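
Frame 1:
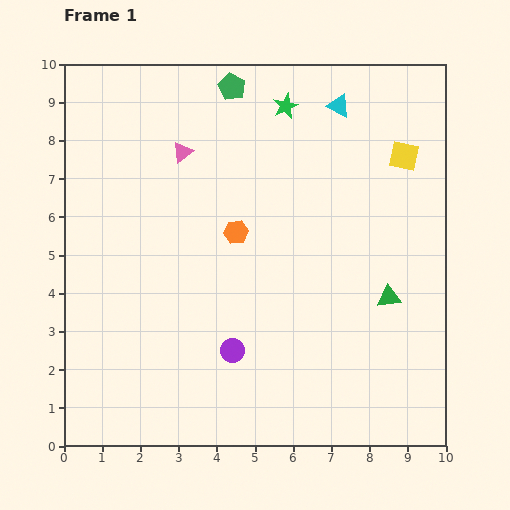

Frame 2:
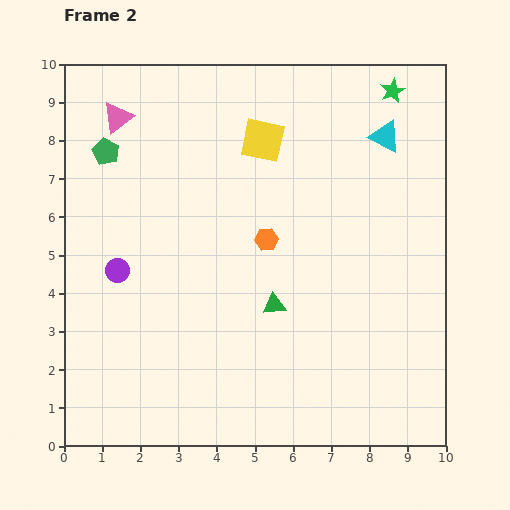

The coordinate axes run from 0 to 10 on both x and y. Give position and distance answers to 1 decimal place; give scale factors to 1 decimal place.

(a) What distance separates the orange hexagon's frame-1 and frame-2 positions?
0.8

The orange hexagon moved from (4.5, 5.6) to (5.3, 5.4), a distance of √(0.8² + 0.2²) ≈ 0.8.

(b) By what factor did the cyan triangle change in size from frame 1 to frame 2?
1.4×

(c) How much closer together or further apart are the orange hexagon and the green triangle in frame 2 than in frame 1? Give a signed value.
-2.6

Distance in frame 1: 4.3. Distance in frame 2: 1.7.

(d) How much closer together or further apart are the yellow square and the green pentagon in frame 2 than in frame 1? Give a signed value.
-0.7

Distance in frame 1: 4.8. Distance in frame 2: 4.1.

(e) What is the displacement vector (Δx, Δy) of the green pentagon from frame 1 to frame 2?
(-3.3, -1.7)

The green pentagon was at (4.4, 9.4) in frame 1 and (1.1, 7.7) in frame 2.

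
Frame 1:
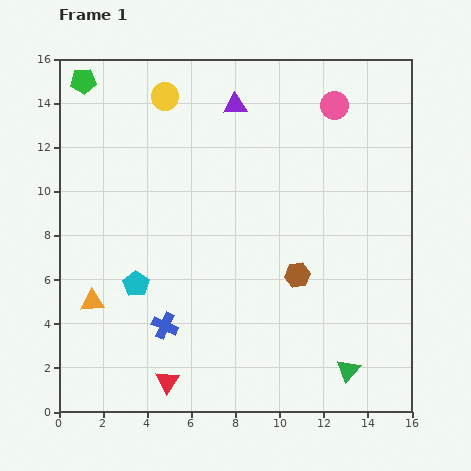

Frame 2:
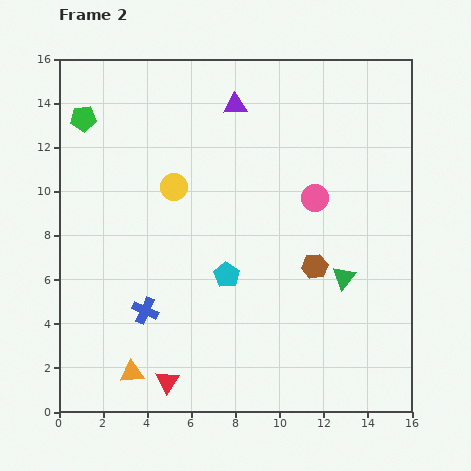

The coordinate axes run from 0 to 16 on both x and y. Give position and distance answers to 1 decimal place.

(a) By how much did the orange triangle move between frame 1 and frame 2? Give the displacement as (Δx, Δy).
(1.8, -3.2)

The orange triangle was at (1.5, 5.0) in frame 1 and (3.3, 1.8) in frame 2.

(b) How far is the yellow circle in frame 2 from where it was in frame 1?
4.1

The yellow circle moved from (4.8, 14.3) to (5.2, 10.2), a distance of √(0.4² + 4.1²) ≈ 4.1.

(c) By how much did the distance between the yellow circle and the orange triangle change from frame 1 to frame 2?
-1.3

Distance in frame 1: 9.9. Distance in frame 2: 8.6.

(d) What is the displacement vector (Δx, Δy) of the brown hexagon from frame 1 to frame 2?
(0.8, 0.4)

The brown hexagon was at (10.8, 6.2) in frame 1 and (11.6, 6.6) in frame 2.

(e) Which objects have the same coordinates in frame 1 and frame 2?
the red triangle, the purple triangle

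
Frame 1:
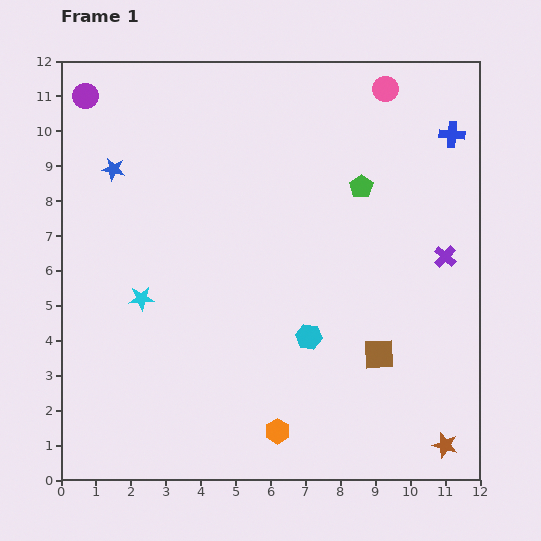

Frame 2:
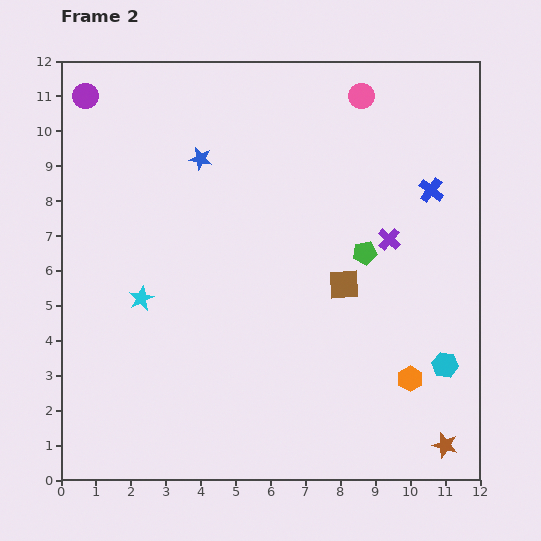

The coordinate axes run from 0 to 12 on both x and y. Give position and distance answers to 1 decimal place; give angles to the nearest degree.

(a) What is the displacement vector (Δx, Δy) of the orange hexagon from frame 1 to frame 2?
(3.8, 1.5)

The orange hexagon was at (6.2, 1.4) in frame 1 and (10.0, 2.9) in frame 2.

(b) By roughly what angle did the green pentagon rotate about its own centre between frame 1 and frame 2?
26° clockwise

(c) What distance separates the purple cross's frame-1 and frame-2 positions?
1.7

The purple cross moved from (11.0, 6.4) to (9.4, 6.9), a distance of √(1.6² + 0.5²) ≈ 1.7.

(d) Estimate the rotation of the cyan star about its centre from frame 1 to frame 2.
23° counter-clockwise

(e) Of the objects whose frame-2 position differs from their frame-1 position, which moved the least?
the pink circle

(moved 0.7)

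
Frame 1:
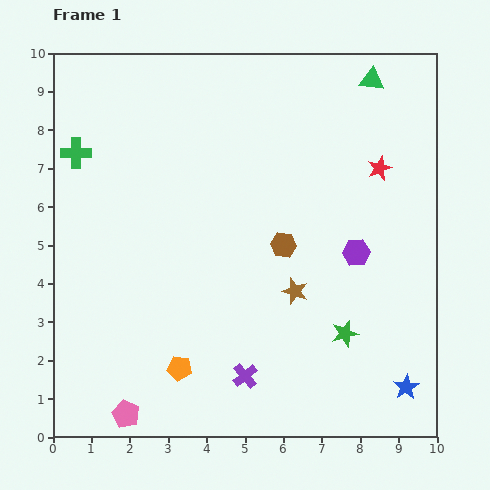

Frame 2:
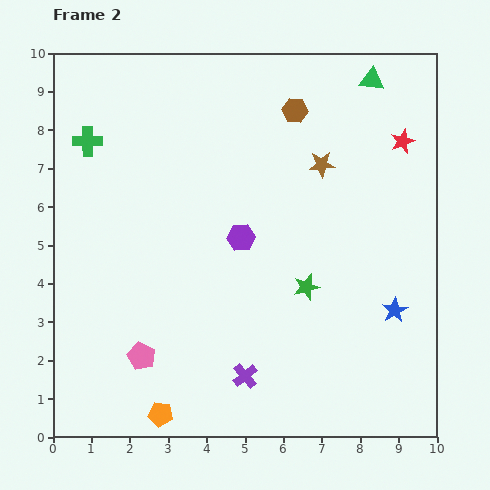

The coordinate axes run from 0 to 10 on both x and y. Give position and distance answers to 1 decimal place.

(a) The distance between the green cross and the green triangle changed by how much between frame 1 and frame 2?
-0.3

Distance in frame 1: 7.9. Distance in frame 2: 7.6.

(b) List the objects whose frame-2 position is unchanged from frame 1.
the green triangle, the purple cross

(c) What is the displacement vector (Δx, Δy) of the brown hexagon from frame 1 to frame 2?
(0.3, 3.5)

The brown hexagon was at (6.0, 5.0) in frame 1 and (6.3, 8.5) in frame 2.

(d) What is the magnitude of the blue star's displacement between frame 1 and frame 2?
2.0

The blue star moved from (9.2, 1.3) to (8.9, 3.3), a distance of √(0.3² + 2.0²) ≈ 2.0.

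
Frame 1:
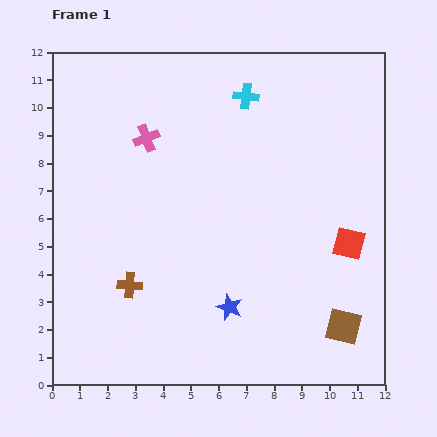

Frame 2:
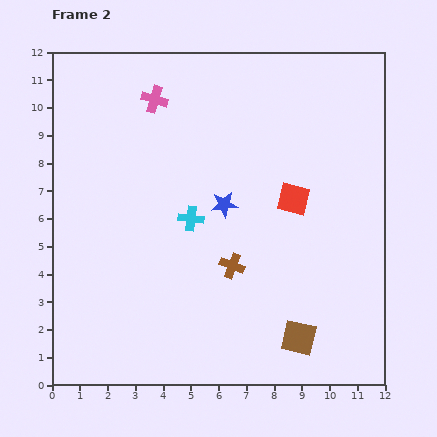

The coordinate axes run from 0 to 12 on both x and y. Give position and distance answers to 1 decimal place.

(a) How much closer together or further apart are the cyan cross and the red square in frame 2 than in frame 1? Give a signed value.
-2.7

Distance in frame 1: 6.5. Distance in frame 2: 3.8.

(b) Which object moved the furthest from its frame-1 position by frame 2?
the cyan cross

(moved 4.8; next 3.8)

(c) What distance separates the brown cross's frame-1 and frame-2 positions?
3.8

The brown cross moved from (2.8, 3.6) to (6.5, 4.3), a distance of √(3.7² + 0.7²) ≈ 3.8.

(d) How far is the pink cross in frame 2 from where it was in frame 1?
1.4

The pink cross moved from (3.4, 8.9) to (3.7, 10.3), a distance of √(0.3² + 1.4²) ≈ 1.4.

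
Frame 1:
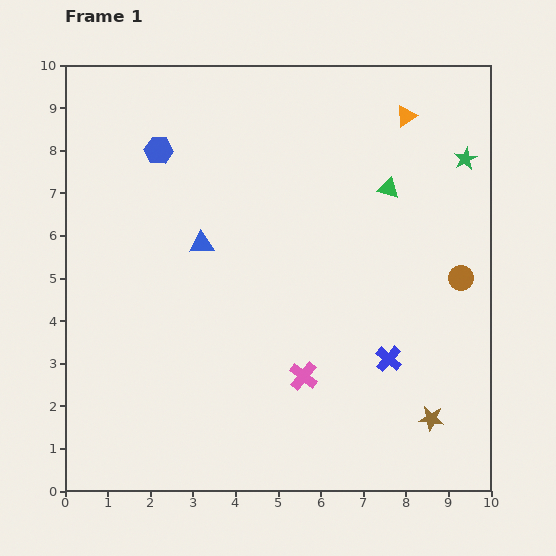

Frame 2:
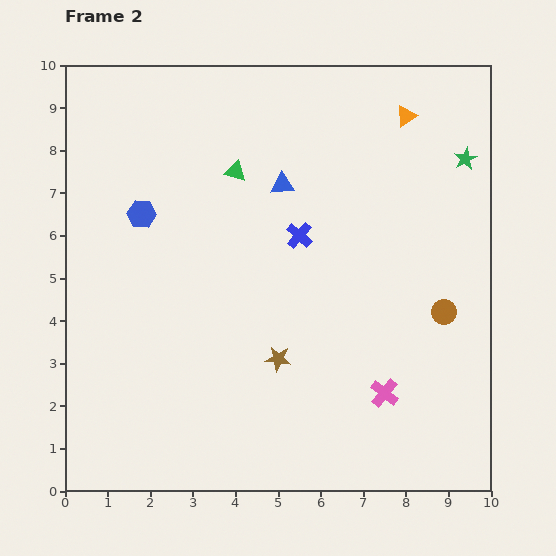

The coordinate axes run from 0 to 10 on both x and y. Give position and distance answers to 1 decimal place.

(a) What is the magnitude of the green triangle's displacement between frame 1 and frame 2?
3.6

The green triangle moved from (7.6, 7.1) to (4.0, 7.5), a distance of √(3.6² + 0.4²) ≈ 3.6.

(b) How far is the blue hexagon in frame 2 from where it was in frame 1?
1.6

The blue hexagon moved from (2.2, 8.0) to (1.8, 6.5), a distance of √(0.4² + 1.5²) ≈ 1.6.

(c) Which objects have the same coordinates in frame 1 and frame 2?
the green star, the orange triangle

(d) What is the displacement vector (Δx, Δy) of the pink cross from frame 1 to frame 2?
(1.9, -0.4)

The pink cross was at (5.6, 2.7) in frame 1 and (7.5, 2.3) in frame 2.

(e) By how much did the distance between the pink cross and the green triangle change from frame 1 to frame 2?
+1.5

Distance in frame 1: 4.8. Distance in frame 2: 6.3.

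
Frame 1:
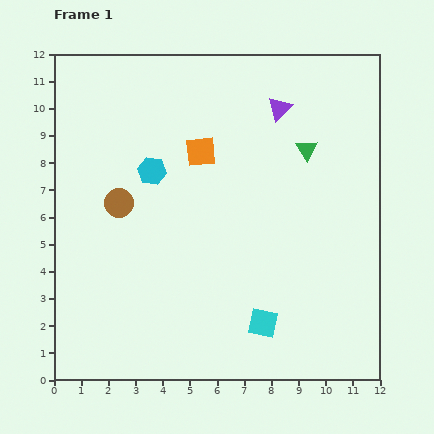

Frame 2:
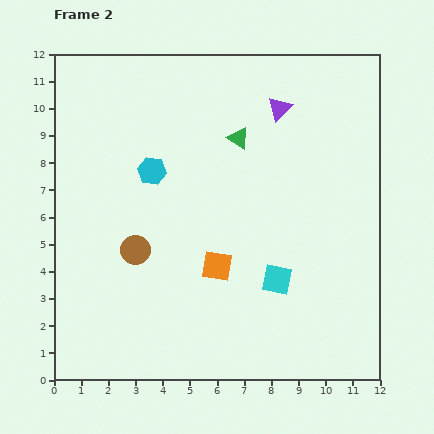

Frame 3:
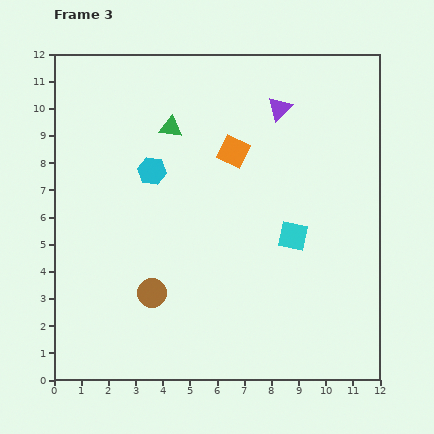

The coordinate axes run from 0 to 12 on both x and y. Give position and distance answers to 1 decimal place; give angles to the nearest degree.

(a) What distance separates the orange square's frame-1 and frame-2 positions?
4.2

The orange square moved from (5.4, 8.4) to (6.0, 4.2), a distance of √(0.6² + 4.2²) ≈ 4.2.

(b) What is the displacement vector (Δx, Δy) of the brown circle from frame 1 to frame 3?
(1.2, -3.3)

The brown circle was at (2.4, 6.5) in frame 1 and (3.6, 3.2) in frame 3.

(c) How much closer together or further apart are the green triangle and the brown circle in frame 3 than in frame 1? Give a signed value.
-1.1

Distance in frame 1: 7.2. Distance in frame 3: 6.1.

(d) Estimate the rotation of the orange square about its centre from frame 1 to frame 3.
31° clockwise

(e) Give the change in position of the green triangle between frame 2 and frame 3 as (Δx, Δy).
(-2.5, 0.4)

The green triangle was at (6.8, 8.9) in frame 2 and (4.3, 9.3) in frame 3.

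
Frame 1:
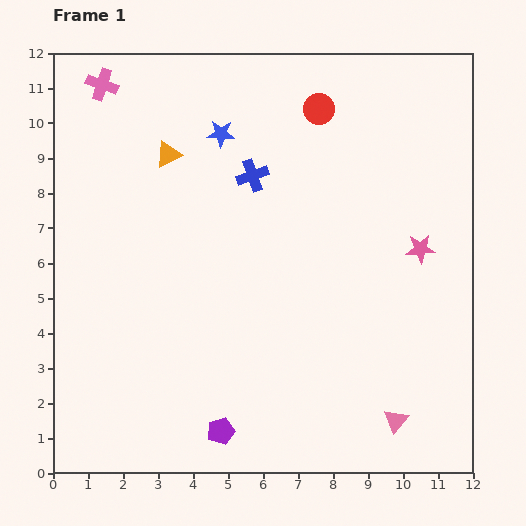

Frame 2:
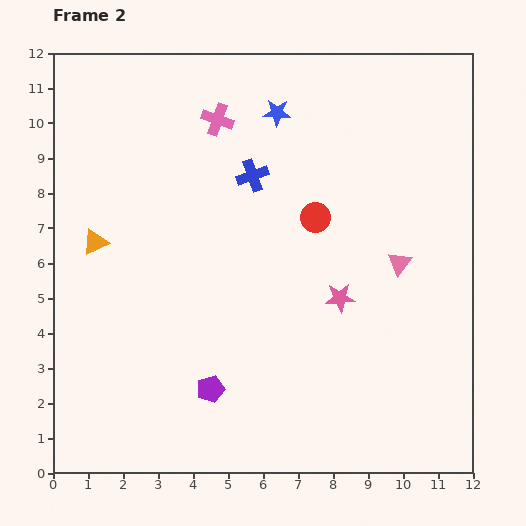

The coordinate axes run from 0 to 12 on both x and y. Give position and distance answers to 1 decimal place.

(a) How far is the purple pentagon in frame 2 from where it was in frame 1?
1.2

The purple pentagon moved from (4.8, 1.2) to (4.5, 2.4), a distance of √(0.3² + 1.2²) ≈ 1.2.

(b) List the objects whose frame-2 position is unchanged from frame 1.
the blue cross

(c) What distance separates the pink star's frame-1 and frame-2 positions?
2.7

The pink star moved from (10.5, 6.4) to (8.2, 5.0), a distance of √(2.3² + 1.4²) ≈ 2.7.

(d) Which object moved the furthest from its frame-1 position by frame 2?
the pink triangle

(moved 4.5; next 3.4)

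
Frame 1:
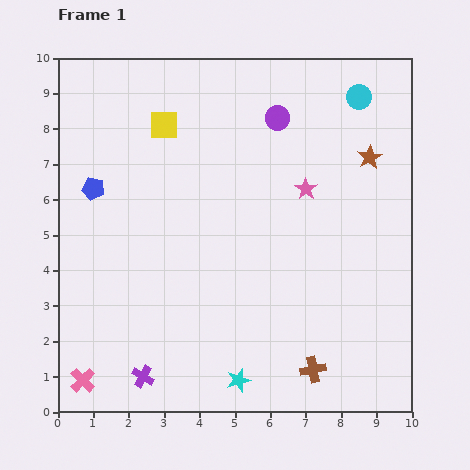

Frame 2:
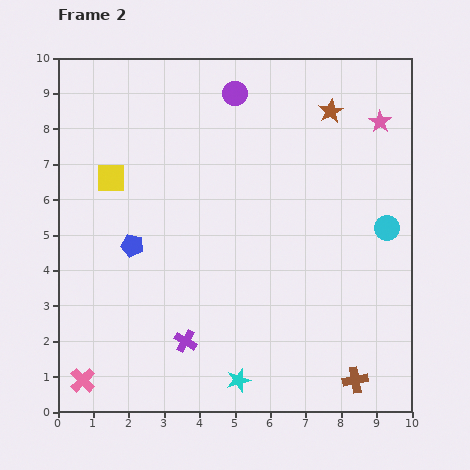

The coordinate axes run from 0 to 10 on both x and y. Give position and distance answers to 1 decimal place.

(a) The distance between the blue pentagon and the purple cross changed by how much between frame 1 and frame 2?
-2.4

Distance in frame 1: 5.5. Distance in frame 2: 3.1.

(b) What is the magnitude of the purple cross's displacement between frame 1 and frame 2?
1.6

The purple cross moved from (2.4, 1.0) to (3.6, 2.0), a distance of √(1.2² + 1.0²) ≈ 1.6.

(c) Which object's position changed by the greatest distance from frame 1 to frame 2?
the cyan circle

(moved 3.8; next 2.8)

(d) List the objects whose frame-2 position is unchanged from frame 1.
the pink cross, the cyan star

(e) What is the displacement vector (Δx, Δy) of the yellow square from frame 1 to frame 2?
(-1.5, -1.5)

The yellow square was at (3.0, 8.1) in frame 1 and (1.5, 6.6) in frame 2.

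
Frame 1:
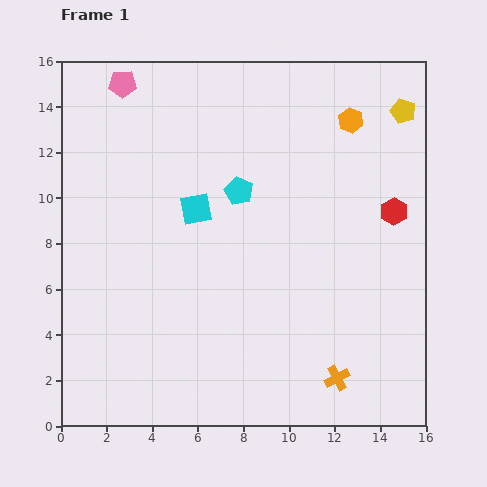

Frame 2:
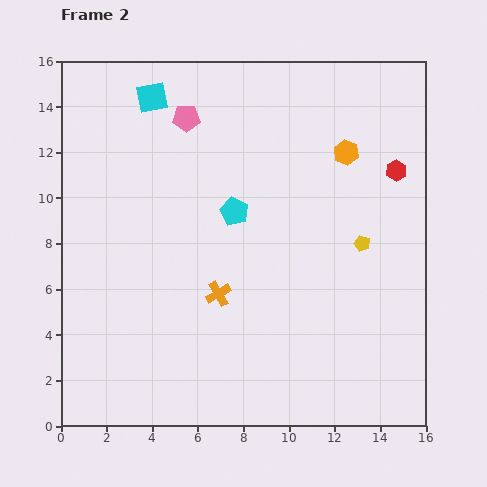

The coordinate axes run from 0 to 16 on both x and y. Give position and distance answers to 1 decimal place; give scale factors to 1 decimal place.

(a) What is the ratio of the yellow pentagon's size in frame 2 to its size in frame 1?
0.6×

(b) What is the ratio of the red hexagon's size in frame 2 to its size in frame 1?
0.8×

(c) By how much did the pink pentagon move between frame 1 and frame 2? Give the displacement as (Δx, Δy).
(2.8, -1.5)

The pink pentagon was at (2.7, 15.0) in frame 1 and (5.5, 13.5) in frame 2.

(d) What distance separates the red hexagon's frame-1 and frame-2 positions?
1.8

The red hexagon moved from (14.6, 9.4) to (14.7, 11.2), a distance of √(0.1² + 1.8²) ≈ 1.8.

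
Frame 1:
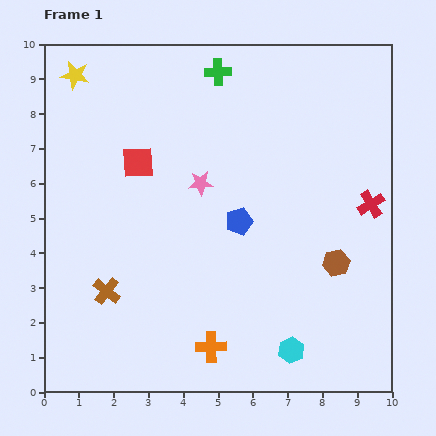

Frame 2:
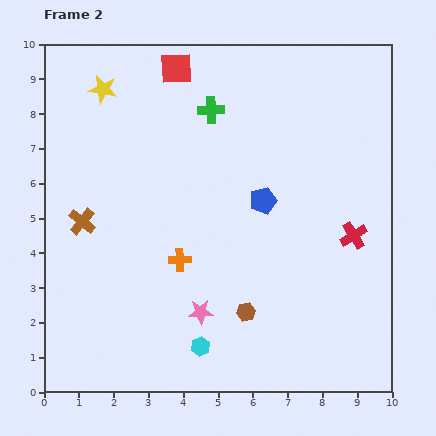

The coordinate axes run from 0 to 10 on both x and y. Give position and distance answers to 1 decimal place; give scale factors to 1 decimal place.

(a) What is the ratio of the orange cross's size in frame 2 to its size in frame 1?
0.8×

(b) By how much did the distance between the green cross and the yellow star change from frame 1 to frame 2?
-0.9

Distance in frame 1: 4.1. Distance in frame 2: 3.2.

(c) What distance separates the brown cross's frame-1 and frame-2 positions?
2.1

The brown cross moved from (1.8, 2.9) to (1.1, 4.9), a distance of √(0.7² + 2.0²) ≈ 2.1.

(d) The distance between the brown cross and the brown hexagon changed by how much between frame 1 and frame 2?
-1.2

Distance in frame 1: 6.6. Distance in frame 2: 5.4.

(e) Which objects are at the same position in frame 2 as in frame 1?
none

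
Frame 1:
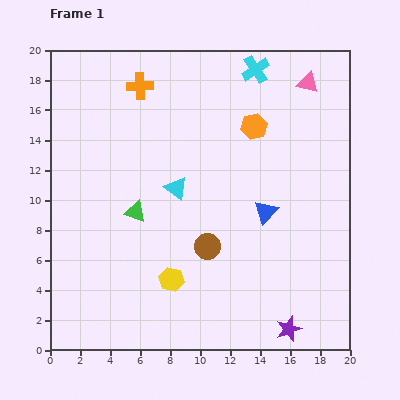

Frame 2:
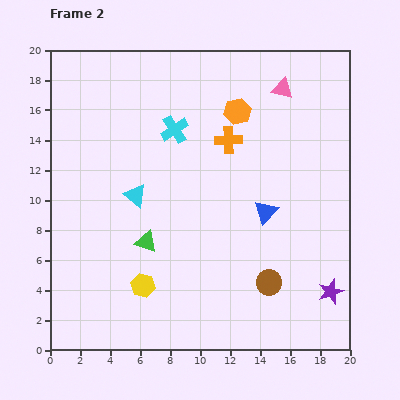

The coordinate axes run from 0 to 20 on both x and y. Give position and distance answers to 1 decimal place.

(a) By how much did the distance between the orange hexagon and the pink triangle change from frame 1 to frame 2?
-1.2

Distance in frame 1: 4.6. Distance in frame 2: 3.4.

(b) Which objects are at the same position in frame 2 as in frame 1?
the blue triangle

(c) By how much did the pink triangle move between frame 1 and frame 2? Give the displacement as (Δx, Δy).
(-1.7, -0.4)

The pink triangle was at (17.2, 17.8) in frame 1 and (15.5, 17.4) in frame 2.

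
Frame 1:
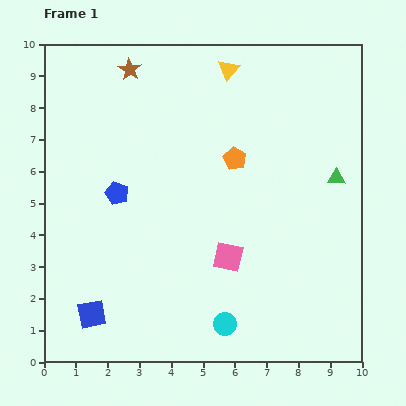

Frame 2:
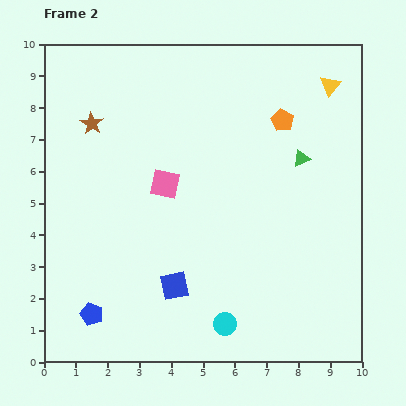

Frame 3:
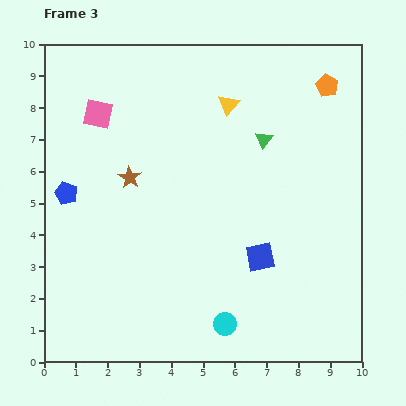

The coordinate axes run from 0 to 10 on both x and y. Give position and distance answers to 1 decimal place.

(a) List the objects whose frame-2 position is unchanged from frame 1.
the cyan circle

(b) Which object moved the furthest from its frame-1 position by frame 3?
the pink square

(moved 6.1; next 5.6)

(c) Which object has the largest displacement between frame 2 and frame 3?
the blue pentagon

(moved 3.9; next 3.3)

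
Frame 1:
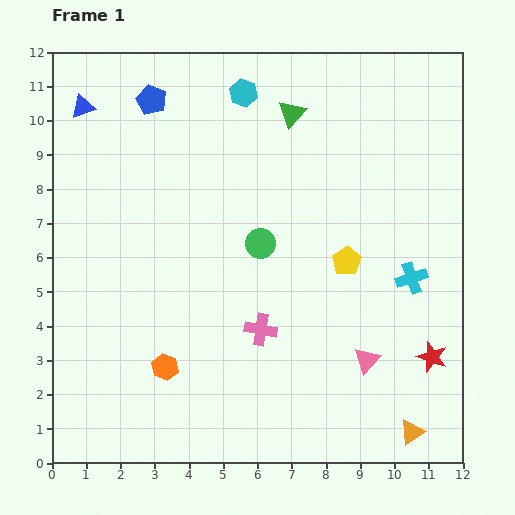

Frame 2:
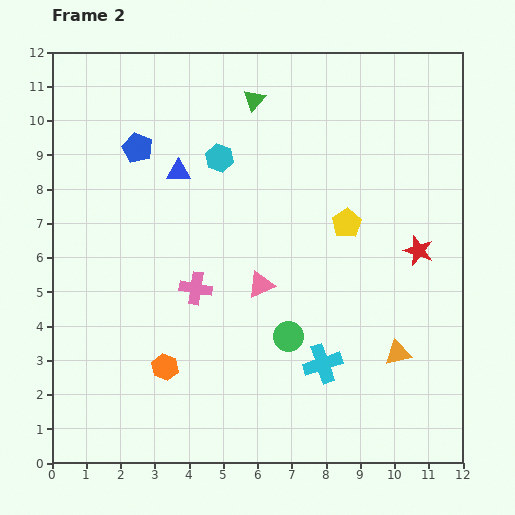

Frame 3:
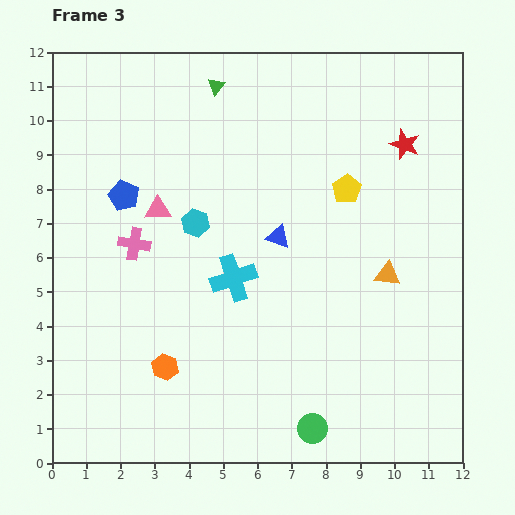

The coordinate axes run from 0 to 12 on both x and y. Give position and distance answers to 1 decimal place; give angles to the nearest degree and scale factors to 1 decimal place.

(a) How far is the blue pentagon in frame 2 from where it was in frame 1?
1.5

The blue pentagon moved from (2.9, 10.6) to (2.5, 9.2), a distance of √(0.4² + 1.4²) ≈ 1.5.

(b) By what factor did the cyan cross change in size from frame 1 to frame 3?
1.5×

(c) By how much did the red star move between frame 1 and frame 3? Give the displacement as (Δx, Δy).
(-0.8, 6.2)

The red star was at (11.1, 3.1) in frame 1 and (10.3, 9.3) in frame 3.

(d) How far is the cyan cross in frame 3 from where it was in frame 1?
5.2

The cyan cross moved from (10.5, 5.4) to (5.3, 5.4), a distance of √(5.2² + 0.0²) ≈ 5.2.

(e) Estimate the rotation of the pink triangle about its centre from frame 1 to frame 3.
45° clockwise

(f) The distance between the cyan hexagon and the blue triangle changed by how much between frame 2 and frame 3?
+1.1

Distance in frame 2: 1.3. Distance in frame 3: 2.4.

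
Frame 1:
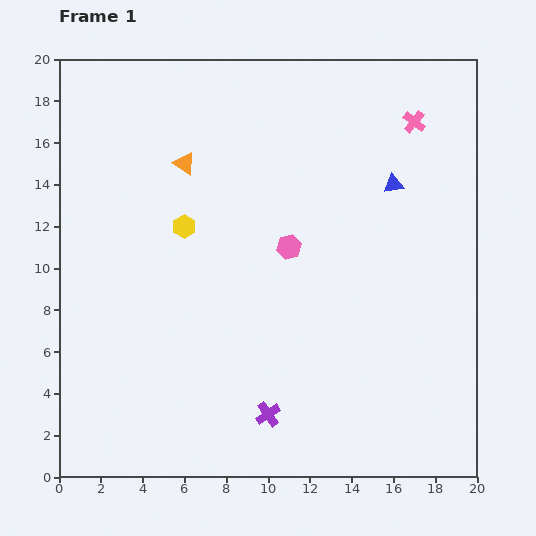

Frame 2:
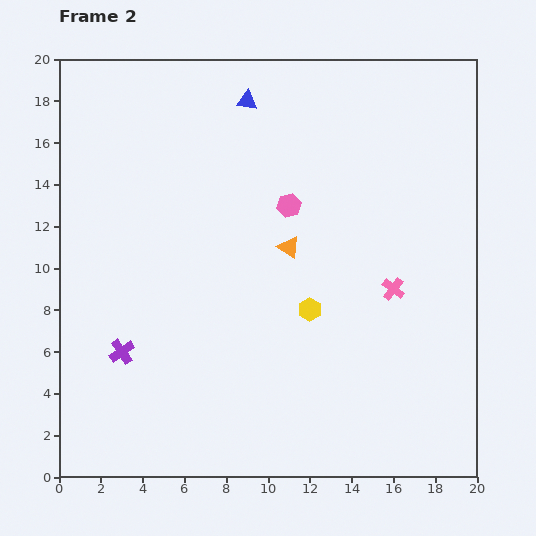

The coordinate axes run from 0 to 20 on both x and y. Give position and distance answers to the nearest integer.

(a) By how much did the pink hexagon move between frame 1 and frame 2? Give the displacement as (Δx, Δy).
(0, 2)

The pink hexagon was at (11, 11) in frame 1 and (11, 13) in frame 2.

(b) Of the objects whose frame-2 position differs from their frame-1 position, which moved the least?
the pink hexagon

(moved 2)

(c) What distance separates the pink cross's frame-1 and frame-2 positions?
8

The pink cross moved from (17, 17) to (16, 9), a distance of √(1² + 8²) ≈ 8.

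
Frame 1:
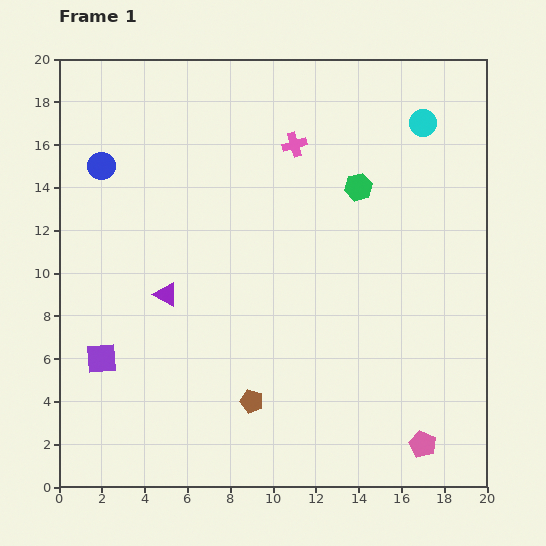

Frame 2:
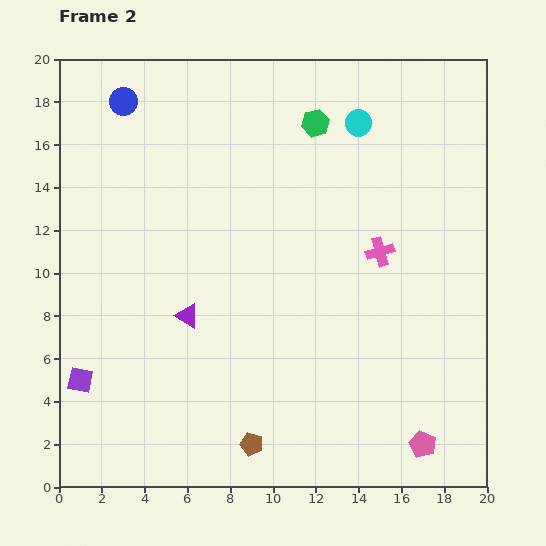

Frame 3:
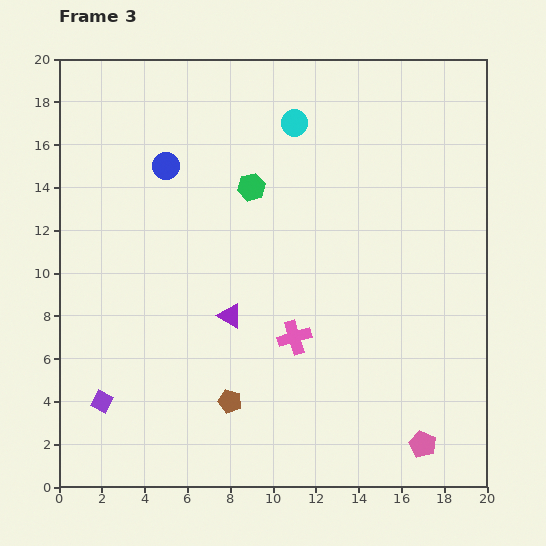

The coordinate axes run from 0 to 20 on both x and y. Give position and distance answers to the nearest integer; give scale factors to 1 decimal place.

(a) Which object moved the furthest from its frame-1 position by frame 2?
the pink cross

(moved 6; next 4)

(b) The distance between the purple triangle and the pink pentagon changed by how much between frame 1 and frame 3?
-3

Distance in frame 1: 14. Distance in frame 3: 11.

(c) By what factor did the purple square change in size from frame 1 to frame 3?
0.7×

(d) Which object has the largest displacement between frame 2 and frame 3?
the pink cross

(moved 6; next 4)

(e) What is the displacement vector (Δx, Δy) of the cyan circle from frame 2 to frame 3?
(-3, 0)

The cyan circle was at (14, 17) in frame 2 and (11, 17) in frame 3.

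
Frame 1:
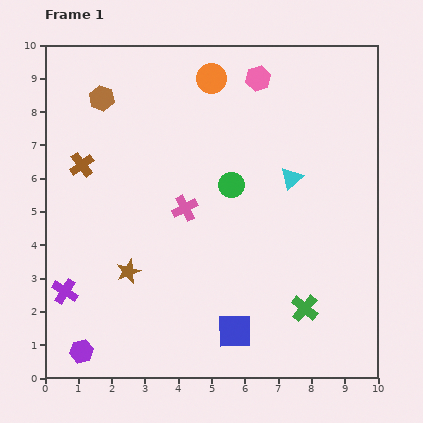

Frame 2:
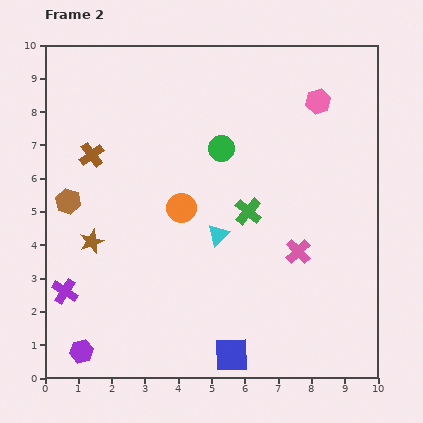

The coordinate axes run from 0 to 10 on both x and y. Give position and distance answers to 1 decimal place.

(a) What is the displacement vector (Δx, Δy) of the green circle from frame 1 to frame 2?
(-0.3, 1.1)

The green circle was at (5.6, 5.8) in frame 1 and (5.3, 6.9) in frame 2.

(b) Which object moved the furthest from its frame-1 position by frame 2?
the orange circle

(moved 4.0; next 3.6)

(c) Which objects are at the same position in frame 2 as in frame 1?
the purple hexagon, the purple cross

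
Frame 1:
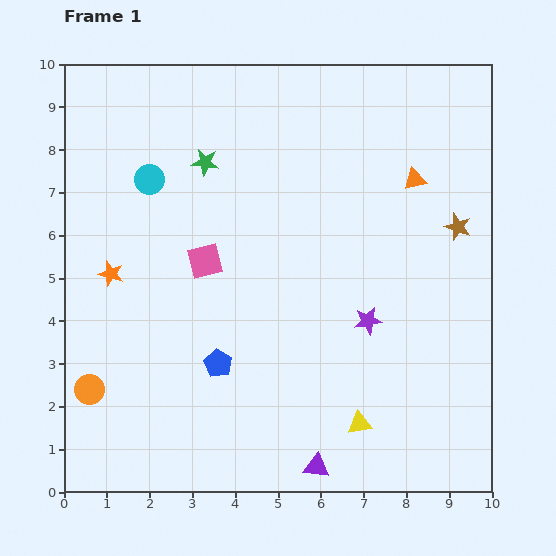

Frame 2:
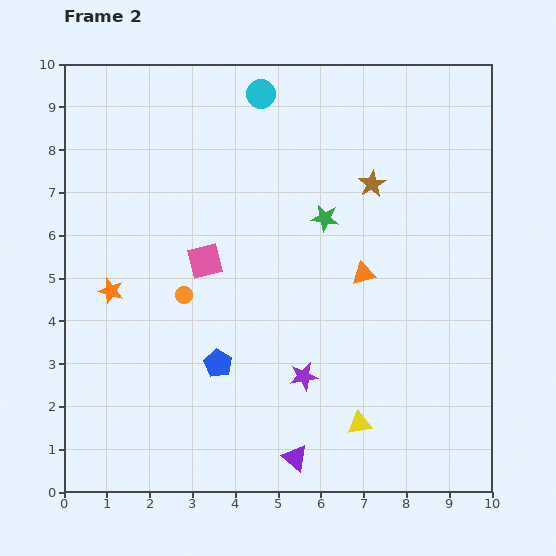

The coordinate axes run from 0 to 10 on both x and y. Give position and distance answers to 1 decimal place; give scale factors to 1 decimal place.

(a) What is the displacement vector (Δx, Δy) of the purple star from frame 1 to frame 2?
(-1.5, -1.3)

The purple star was at (7.1, 4.0) in frame 1 and (5.6, 2.7) in frame 2.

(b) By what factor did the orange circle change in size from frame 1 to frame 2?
0.6×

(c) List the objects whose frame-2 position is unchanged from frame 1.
the blue pentagon, the yellow triangle, the pink square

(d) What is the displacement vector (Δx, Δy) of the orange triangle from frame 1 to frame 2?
(-1.2, -2.2)

The orange triangle was at (8.2, 7.3) in frame 1 and (7.0, 5.1) in frame 2.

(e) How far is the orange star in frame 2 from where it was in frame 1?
0.4

The orange star moved from (1.1, 5.1) to (1.1, 4.7), a distance of √(0.0² + 0.4²) ≈ 0.4.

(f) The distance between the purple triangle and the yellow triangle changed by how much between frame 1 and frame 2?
+0.3

Distance in frame 1: 1.4. Distance in frame 2: 1.7.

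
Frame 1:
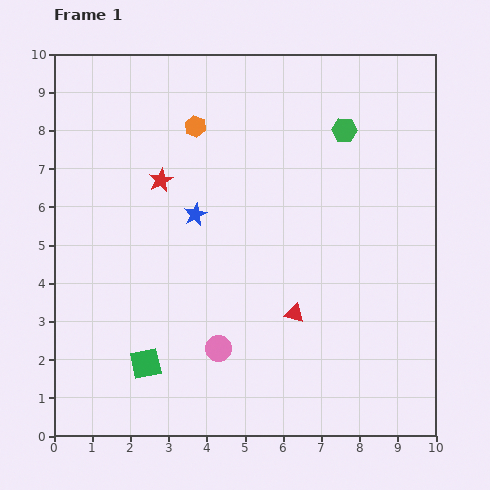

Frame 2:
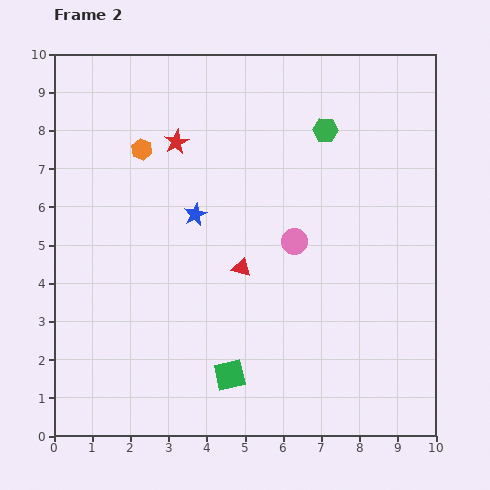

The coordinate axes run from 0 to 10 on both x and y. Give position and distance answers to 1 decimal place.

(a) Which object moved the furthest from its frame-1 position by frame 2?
the pink circle

(moved 3.4; next 2.2)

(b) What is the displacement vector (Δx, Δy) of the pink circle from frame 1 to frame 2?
(2.0, 2.8)

The pink circle was at (4.3, 2.3) in frame 1 and (6.3, 5.1) in frame 2.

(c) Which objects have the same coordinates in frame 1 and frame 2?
the blue star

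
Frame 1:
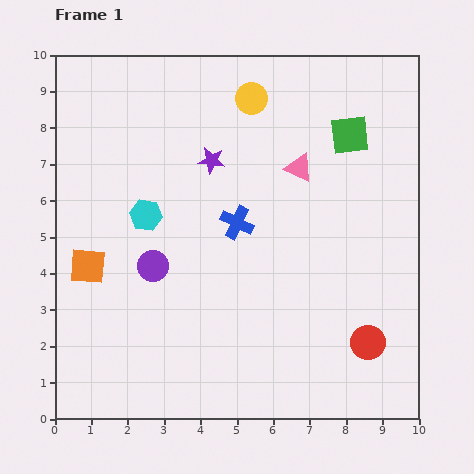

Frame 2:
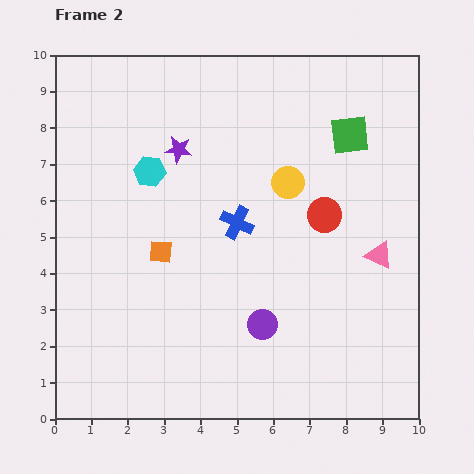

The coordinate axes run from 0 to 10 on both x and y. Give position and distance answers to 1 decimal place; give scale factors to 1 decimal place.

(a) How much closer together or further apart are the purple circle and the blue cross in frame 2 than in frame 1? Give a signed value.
+0.3

Distance in frame 1: 2.6. Distance in frame 2: 2.9.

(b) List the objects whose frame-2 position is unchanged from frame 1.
the blue cross, the green square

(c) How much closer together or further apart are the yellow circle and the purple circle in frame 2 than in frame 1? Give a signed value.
-1.3

Distance in frame 1: 5.3. Distance in frame 2: 4.0.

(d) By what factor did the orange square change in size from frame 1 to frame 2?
0.6×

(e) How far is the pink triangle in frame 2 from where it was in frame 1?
3.3

The pink triangle moved from (6.7, 6.9) to (8.9, 4.5), a distance of √(2.2² + 2.4²) ≈ 3.3.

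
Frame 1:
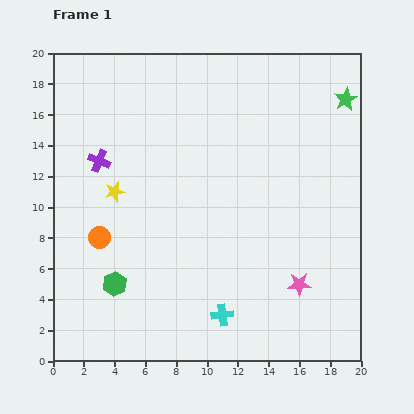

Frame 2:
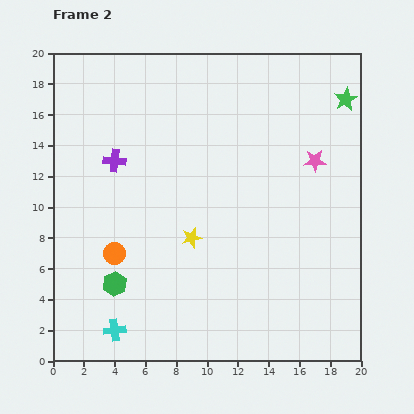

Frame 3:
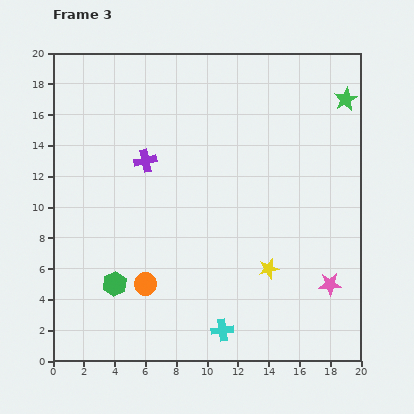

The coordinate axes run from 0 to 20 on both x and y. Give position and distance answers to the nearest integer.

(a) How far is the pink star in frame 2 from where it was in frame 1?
8

The pink star moved from (16, 5) to (17, 13), a distance of √(1² + 8²) ≈ 8.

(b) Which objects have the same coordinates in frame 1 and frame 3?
the green star, the green hexagon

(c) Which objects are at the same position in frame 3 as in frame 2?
the green star, the green hexagon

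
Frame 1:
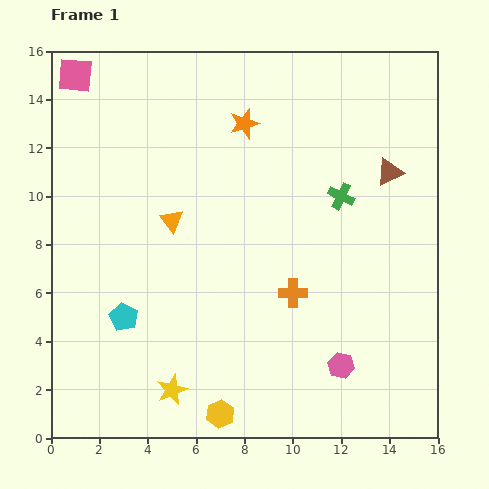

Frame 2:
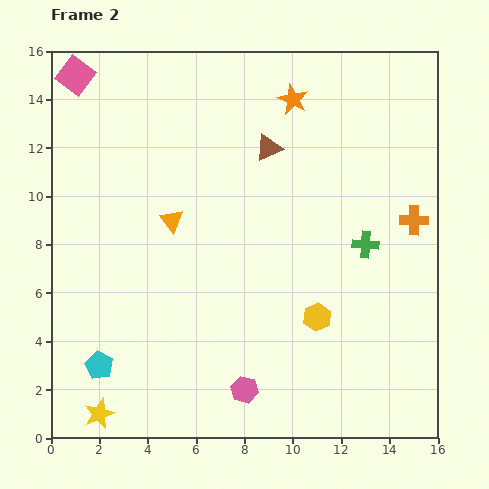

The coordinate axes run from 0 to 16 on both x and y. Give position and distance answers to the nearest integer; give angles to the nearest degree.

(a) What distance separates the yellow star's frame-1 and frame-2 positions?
3

The yellow star moved from (5, 2) to (2, 1), a distance of √(3² + 1²) ≈ 3.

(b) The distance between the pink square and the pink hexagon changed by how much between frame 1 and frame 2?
-1

Distance in frame 1: 16. Distance in frame 2: 15.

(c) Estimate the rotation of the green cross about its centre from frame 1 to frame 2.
23° counter-clockwise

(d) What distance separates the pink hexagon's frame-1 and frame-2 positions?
4

The pink hexagon moved from (12, 3) to (8, 2), a distance of √(4² + 1²) ≈ 4.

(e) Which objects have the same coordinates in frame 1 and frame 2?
the orange triangle, the pink square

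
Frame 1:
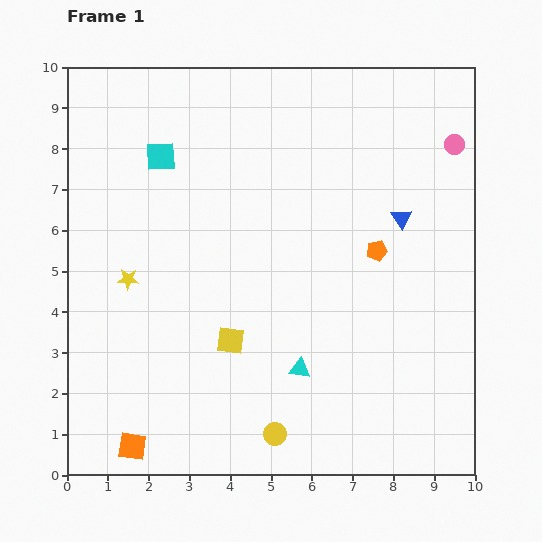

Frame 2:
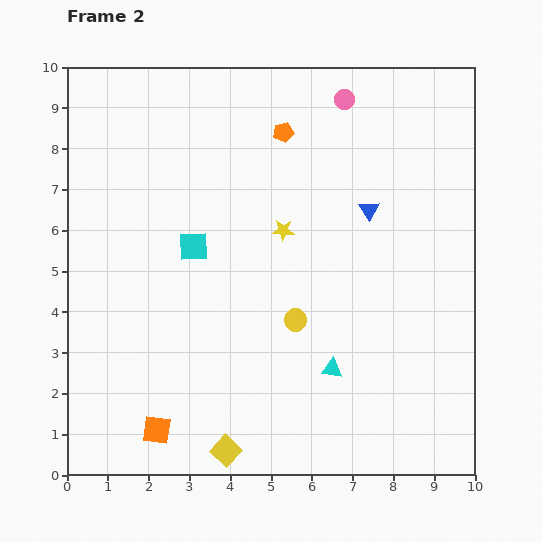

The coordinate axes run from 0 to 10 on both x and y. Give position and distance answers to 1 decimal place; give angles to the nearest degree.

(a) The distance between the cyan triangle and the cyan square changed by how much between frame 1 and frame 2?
-1.7

Distance in frame 1: 6.2. Distance in frame 2: 4.5.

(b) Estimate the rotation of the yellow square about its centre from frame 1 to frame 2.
36° clockwise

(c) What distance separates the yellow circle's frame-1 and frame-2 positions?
2.8

The yellow circle moved from (5.1, 1.0) to (5.6, 3.8), a distance of √(0.5² + 2.8²) ≈ 2.8.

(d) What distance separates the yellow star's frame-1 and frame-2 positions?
4.0

The yellow star moved from (1.5, 4.8) to (5.3, 6.0), a distance of √(3.8² + 1.2²) ≈ 4.0.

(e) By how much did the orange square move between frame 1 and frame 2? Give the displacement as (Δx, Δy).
(0.6, 0.4)

The orange square was at (1.6, 0.7) in frame 1 and (2.2, 1.1) in frame 2.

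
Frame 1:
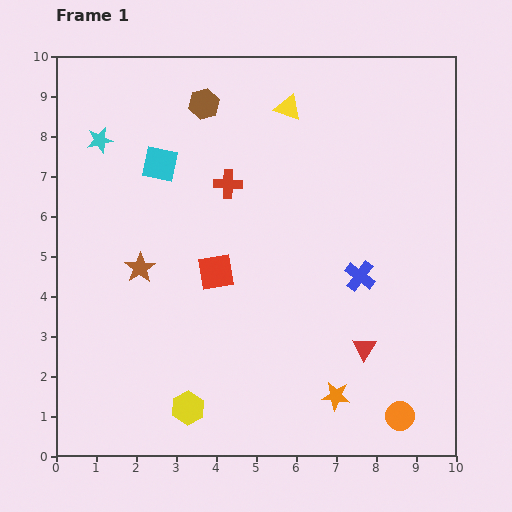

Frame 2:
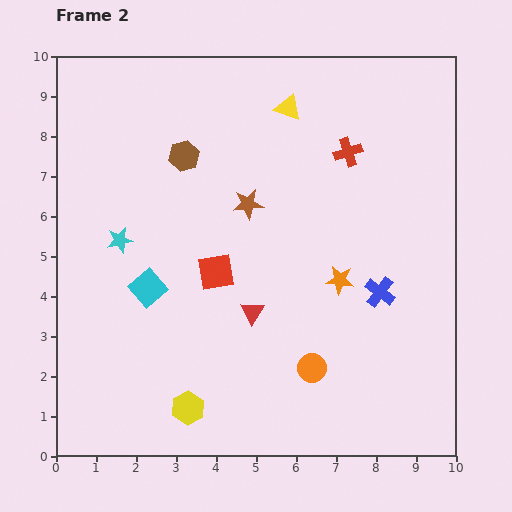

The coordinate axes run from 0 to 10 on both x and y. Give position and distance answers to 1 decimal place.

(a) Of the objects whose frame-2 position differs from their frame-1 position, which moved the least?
the blue cross

(moved 0.6)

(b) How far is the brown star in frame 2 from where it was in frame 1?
3.1

The brown star moved from (2.1, 4.7) to (4.8, 6.3), a distance of √(2.7² + 1.6²) ≈ 3.1.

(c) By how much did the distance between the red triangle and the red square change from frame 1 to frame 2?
-2.9

Distance in frame 1: 4.2. Distance in frame 2: 1.3.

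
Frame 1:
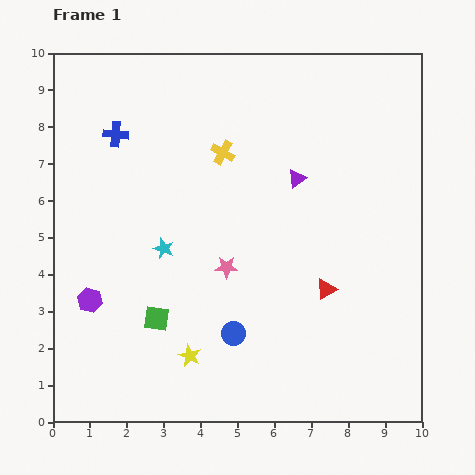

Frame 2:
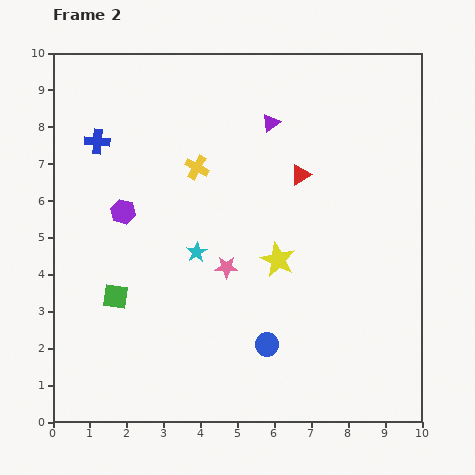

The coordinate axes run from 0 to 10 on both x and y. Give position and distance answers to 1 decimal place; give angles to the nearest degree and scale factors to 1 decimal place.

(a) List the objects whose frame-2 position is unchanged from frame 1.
the pink star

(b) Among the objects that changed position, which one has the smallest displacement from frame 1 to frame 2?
the blue cross

(moved 0.5)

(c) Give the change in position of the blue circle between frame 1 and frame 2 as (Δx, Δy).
(0.9, -0.3)

The blue circle was at (4.9, 2.4) in frame 1 and (5.8, 2.1) in frame 2.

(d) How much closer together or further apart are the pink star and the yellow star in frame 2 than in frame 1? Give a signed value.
-1.2

Distance in frame 1: 2.6. Distance in frame 2: 1.4.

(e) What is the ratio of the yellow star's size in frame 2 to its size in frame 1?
1.6×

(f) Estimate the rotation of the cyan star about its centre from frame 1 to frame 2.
20° clockwise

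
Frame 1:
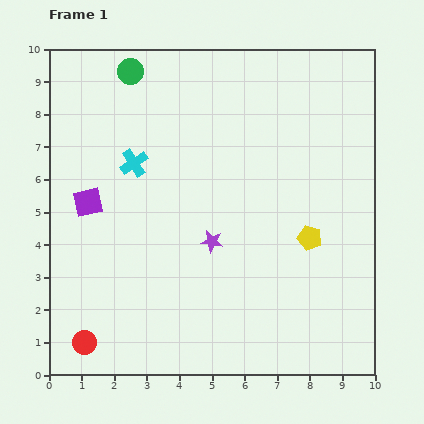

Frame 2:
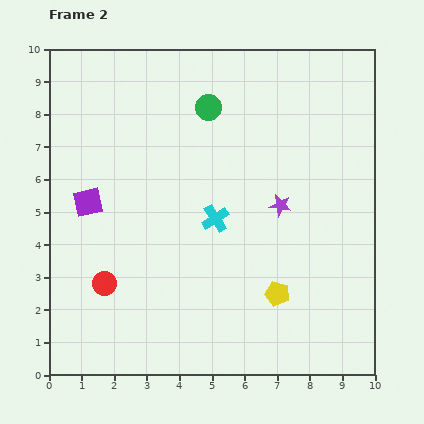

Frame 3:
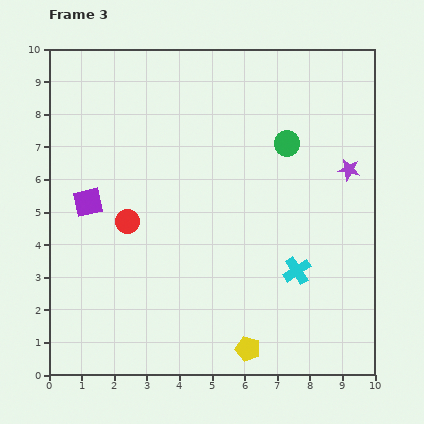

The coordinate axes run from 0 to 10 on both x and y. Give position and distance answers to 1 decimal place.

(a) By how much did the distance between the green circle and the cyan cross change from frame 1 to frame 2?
+0.6

Distance in frame 1: 2.8. Distance in frame 2: 3.4.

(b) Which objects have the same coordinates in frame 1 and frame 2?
the purple square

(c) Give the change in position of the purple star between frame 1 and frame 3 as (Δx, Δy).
(4.2, 2.2)

The purple star was at (5.0, 4.1) in frame 1 and (9.2, 6.3) in frame 3.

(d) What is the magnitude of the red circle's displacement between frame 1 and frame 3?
3.9

The red circle moved from (1.1, 1.0) to (2.4, 4.7), a distance of √(1.3² + 3.7²) ≈ 3.9.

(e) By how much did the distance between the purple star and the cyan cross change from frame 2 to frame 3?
+1.5

Distance in frame 2: 2.0. Distance in frame 3: 3.5.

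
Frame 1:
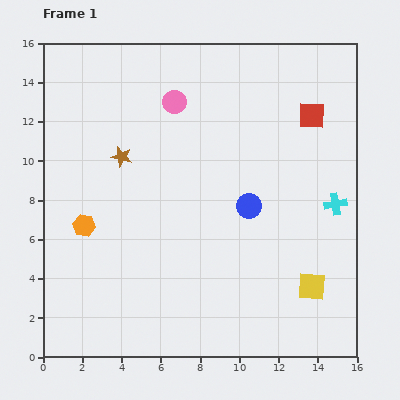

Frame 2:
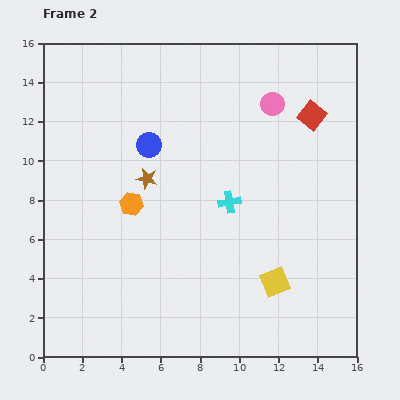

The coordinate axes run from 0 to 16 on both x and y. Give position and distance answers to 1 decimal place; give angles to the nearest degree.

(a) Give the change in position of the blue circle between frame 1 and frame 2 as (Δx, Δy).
(-5.1, 3.1)

The blue circle was at (10.5, 7.7) in frame 1 and (5.4, 10.8) in frame 2.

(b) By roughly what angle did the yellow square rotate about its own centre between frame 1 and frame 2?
27° counter-clockwise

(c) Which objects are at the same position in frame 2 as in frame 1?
the red square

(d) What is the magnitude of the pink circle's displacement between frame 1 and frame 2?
5.0

The pink circle moved from (6.7, 13.0) to (11.7, 12.9), a distance of √(5.0² + 0.1²) ≈ 5.0.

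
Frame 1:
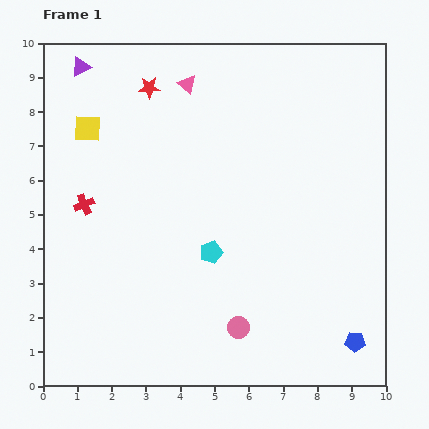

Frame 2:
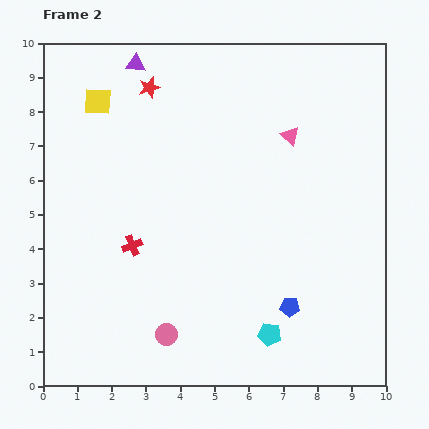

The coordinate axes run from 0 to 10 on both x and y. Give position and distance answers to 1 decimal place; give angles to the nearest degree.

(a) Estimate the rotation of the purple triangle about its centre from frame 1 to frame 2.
32° clockwise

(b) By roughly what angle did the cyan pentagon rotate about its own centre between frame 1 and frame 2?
27° clockwise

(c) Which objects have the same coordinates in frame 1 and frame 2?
the red star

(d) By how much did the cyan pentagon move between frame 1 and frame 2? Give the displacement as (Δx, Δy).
(1.7, -2.4)

The cyan pentagon was at (4.9, 3.9) in frame 1 and (6.6, 1.5) in frame 2.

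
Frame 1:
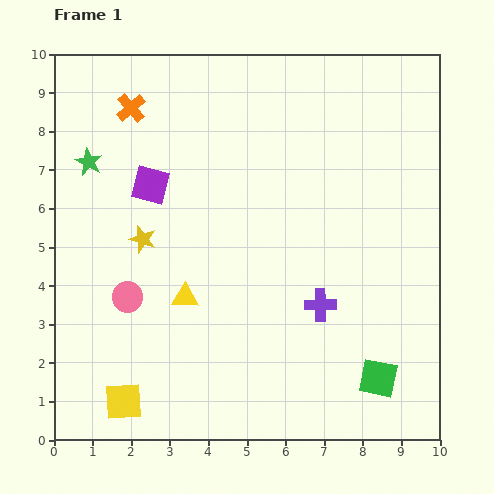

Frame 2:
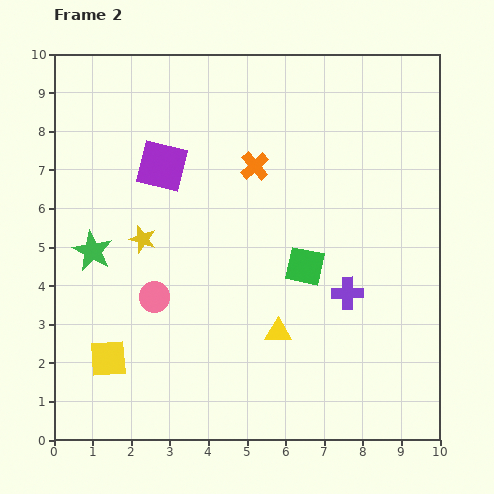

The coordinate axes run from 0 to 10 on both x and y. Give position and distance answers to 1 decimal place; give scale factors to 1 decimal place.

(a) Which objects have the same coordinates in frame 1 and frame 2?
the yellow star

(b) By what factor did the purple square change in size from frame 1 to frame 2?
1.3×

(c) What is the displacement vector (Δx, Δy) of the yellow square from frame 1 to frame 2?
(-0.4, 1.1)

The yellow square was at (1.8, 1.0) in frame 1 and (1.4, 2.1) in frame 2.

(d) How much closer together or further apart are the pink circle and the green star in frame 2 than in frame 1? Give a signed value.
-1.6

Distance in frame 1: 3.6. Distance in frame 2: 2.0.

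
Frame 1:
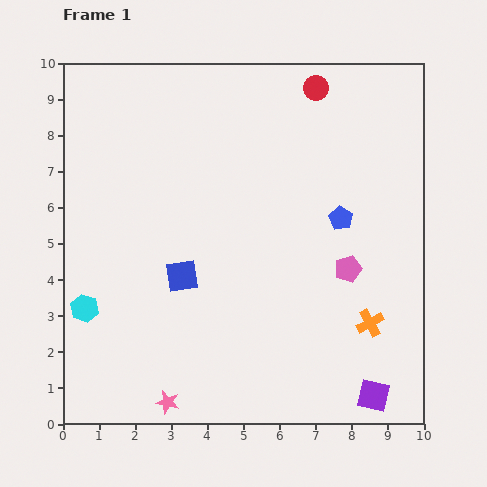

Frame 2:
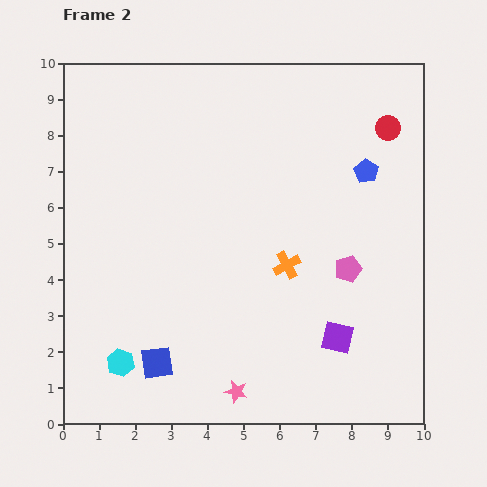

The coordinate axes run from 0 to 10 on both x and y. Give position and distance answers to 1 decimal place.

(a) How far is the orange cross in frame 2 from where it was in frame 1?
2.8

The orange cross moved from (8.5, 2.8) to (6.2, 4.4), a distance of √(2.3² + 1.6²) ≈ 2.8.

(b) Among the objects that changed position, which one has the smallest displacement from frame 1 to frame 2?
the blue pentagon

(moved 1.5)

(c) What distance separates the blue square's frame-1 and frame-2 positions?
2.5

The blue square moved from (3.3, 4.1) to (2.6, 1.7), a distance of √(0.7² + 2.4²) ≈ 2.5.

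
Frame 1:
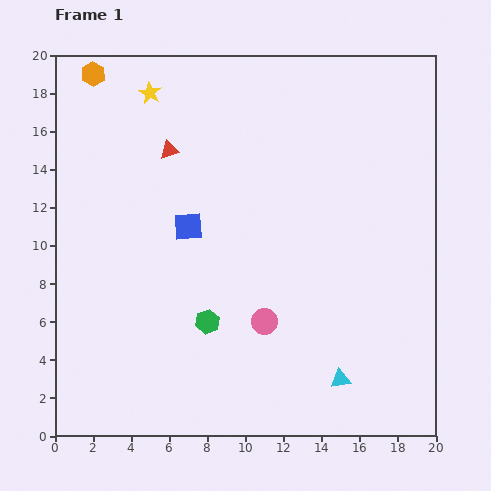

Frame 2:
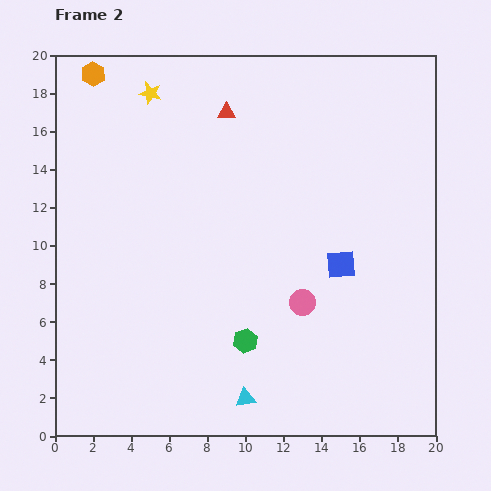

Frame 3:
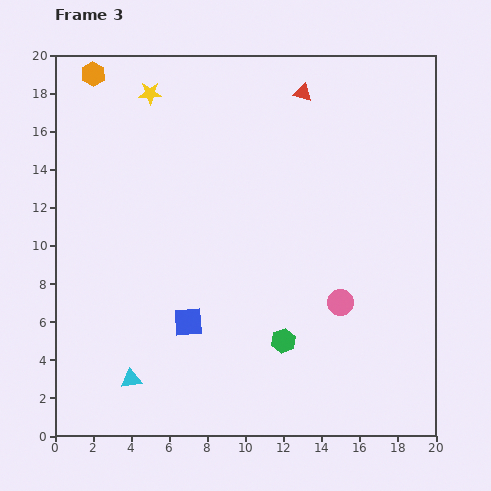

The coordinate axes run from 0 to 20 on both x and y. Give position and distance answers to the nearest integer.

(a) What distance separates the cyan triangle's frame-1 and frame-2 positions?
5

The cyan triangle moved from (15, 3) to (10, 2), a distance of √(5² + 1²) ≈ 5.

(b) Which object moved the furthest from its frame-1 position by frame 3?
the cyan triangle

(moved 11; next 8)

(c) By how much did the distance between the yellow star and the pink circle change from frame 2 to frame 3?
+1

Distance in frame 2: 14. Distance in frame 3: 15.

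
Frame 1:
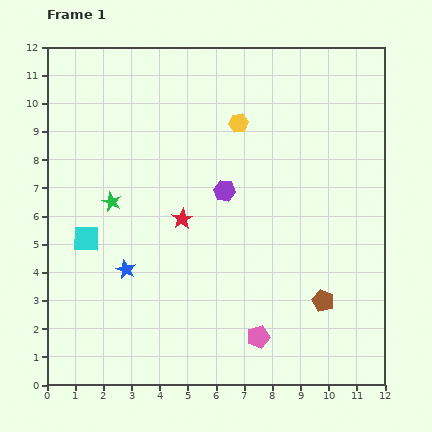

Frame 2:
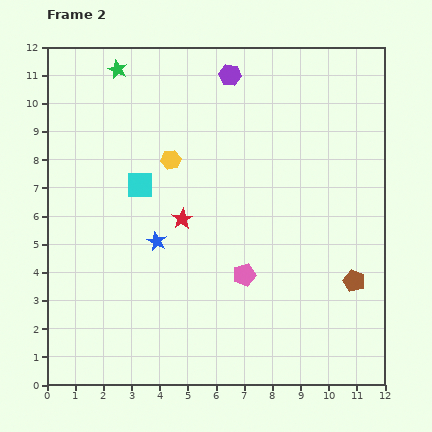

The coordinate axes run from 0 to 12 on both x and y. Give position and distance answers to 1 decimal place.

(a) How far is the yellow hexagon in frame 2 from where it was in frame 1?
2.7

The yellow hexagon moved from (6.8, 9.3) to (4.4, 8.0), a distance of √(2.4² + 1.3²) ≈ 2.7.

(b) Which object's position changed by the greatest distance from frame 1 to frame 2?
the green star

(moved 4.7; next 4.1)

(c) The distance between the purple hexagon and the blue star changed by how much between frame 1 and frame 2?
+1.9

Distance in frame 1: 4.5. Distance in frame 2: 6.4.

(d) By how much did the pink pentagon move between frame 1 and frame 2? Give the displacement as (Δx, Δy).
(-0.5, 2.2)

The pink pentagon was at (7.5, 1.7) in frame 1 and (7.0, 3.9) in frame 2.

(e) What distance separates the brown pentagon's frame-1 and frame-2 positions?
1.3

The brown pentagon moved from (9.8, 3.0) to (10.9, 3.7), a distance of √(1.1² + 0.7²) ≈ 1.3.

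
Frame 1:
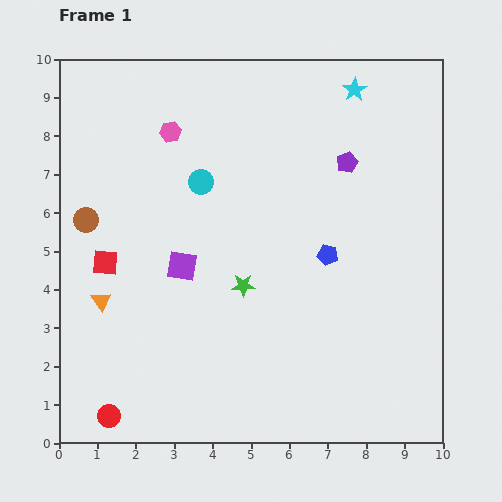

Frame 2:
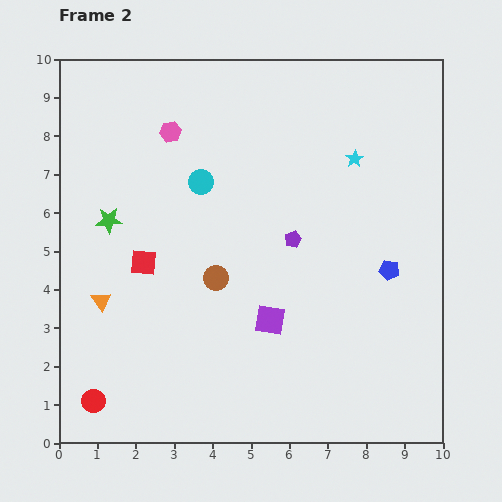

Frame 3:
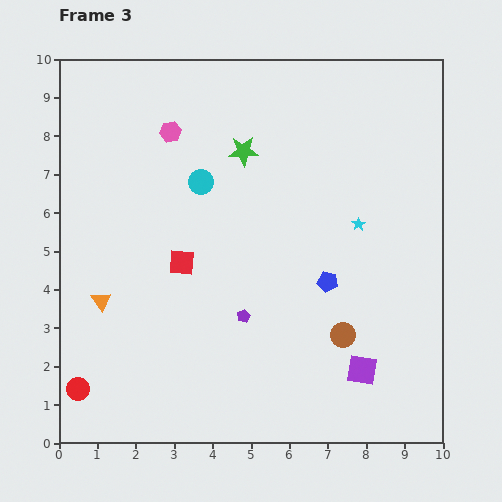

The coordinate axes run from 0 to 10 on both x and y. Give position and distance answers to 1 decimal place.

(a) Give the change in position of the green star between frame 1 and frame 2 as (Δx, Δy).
(-3.5, 1.7)

The green star was at (4.8, 4.1) in frame 1 and (1.3, 5.8) in frame 2.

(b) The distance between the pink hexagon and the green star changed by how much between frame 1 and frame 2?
-1.6

Distance in frame 1: 4.4. Distance in frame 2: 2.8.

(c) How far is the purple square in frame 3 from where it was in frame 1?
5.4

The purple square moved from (3.2, 4.6) to (7.9, 1.9), a distance of √(4.7² + 2.7²) ≈ 5.4.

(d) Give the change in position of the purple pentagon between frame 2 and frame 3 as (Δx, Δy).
(-1.3, -2.0)

The purple pentagon was at (6.1, 5.3) in frame 2 and (4.8, 3.3) in frame 3.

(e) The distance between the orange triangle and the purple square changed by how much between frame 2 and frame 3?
+2.6

Distance in frame 2: 4.4. Distance in frame 3: 7.0.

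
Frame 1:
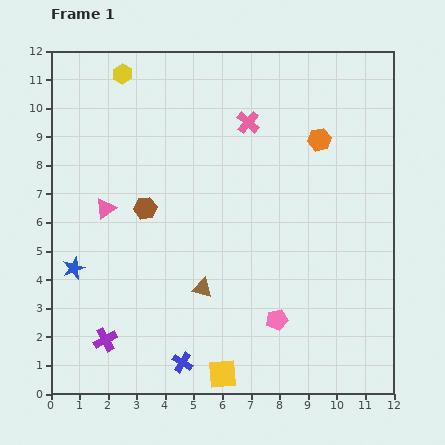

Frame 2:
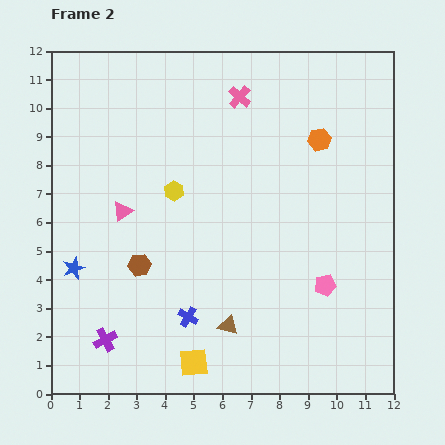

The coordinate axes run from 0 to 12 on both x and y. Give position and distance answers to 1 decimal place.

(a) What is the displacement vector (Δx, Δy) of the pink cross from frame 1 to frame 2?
(-0.3, 0.9)

The pink cross was at (6.9, 9.5) in frame 1 and (6.6, 10.4) in frame 2.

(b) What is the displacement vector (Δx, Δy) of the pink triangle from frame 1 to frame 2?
(0.6, -0.1)

The pink triangle was at (1.9, 6.5) in frame 1 and (2.5, 6.4) in frame 2.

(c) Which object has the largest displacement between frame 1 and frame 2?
the yellow hexagon

(moved 4.5; next 2.1)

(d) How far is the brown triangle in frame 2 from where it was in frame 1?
1.6

The brown triangle moved from (5.3, 3.7) to (6.2, 2.4), a distance of √(0.9² + 1.3²) ≈ 1.6.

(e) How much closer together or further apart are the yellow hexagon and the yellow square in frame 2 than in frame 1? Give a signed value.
-5.1

Distance in frame 1: 11.1. Distance in frame 2: 6.0.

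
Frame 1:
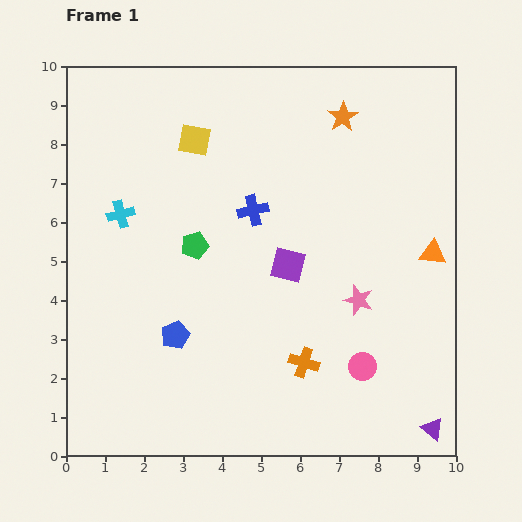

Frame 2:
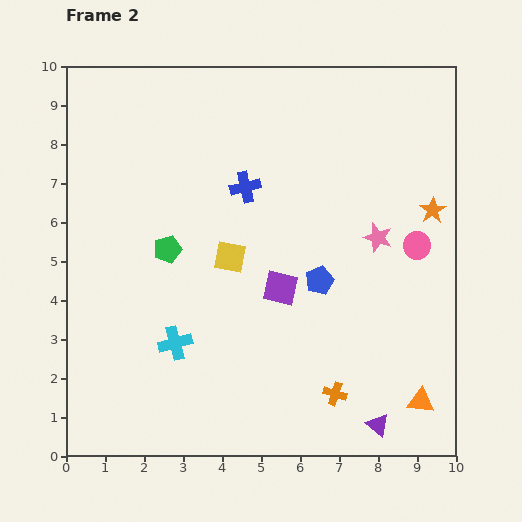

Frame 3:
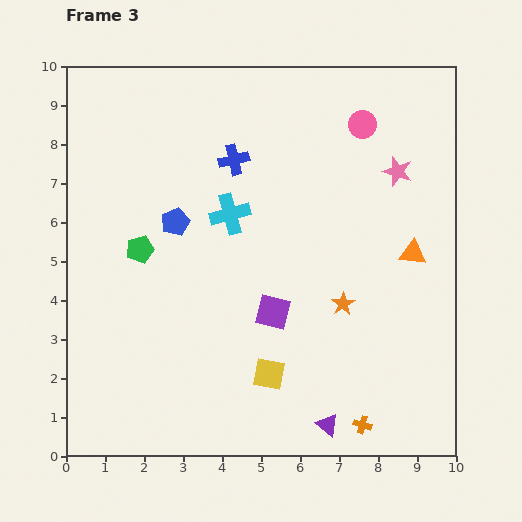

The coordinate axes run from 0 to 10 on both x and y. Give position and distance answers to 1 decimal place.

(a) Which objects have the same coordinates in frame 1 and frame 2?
none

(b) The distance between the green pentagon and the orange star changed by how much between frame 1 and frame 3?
+0.4

Distance in frame 1: 5.0. Distance in frame 3: 5.4.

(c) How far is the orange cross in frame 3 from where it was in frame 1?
2.2

The orange cross moved from (6.1, 2.4) to (7.6, 0.8), a distance of √(1.5² + 1.6²) ≈ 2.2.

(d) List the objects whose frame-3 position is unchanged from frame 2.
none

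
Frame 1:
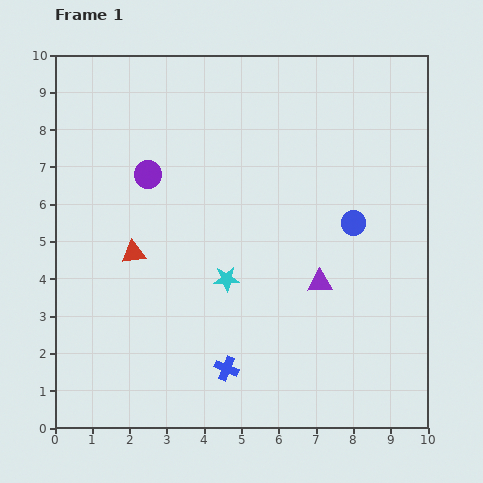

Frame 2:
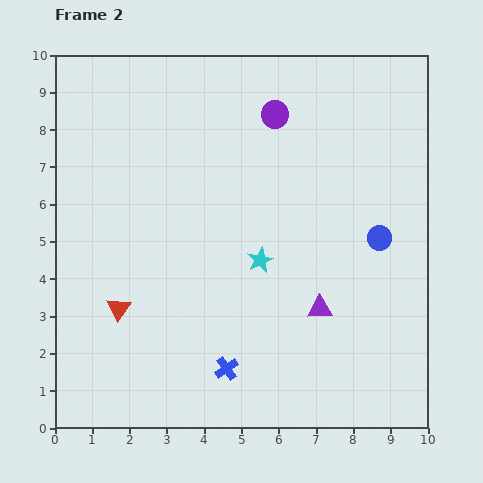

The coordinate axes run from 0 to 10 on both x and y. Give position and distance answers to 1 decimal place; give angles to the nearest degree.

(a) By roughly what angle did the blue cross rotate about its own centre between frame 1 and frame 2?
32° clockwise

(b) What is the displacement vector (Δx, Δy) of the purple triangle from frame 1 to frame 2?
(0.0, -0.7)

The purple triangle was at (7.1, 3.9) in frame 1 and (7.1, 3.2) in frame 2.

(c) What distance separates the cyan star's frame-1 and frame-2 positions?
1.0

The cyan star moved from (4.6, 4.0) to (5.5, 4.5), a distance of √(0.9² + 0.5²) ≈ 1.0.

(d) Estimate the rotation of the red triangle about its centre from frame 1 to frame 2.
47° counter-clockwise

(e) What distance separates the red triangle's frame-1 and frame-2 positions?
1.6

The red triangle moved from (2.1, 4.7) to (1.7, 3.2), a distance of √(0.4² + 1.5²) ≈ 1.6.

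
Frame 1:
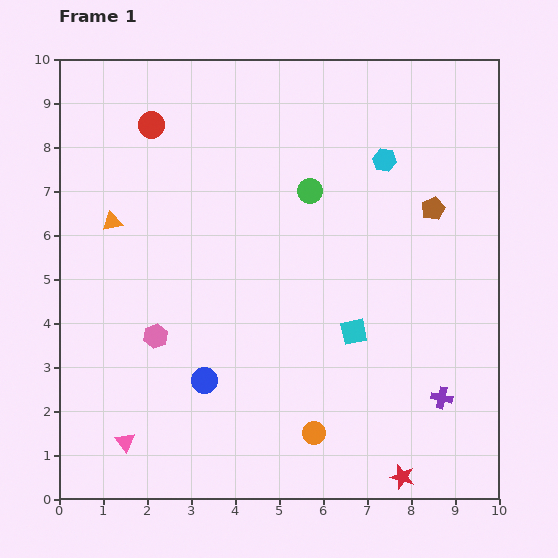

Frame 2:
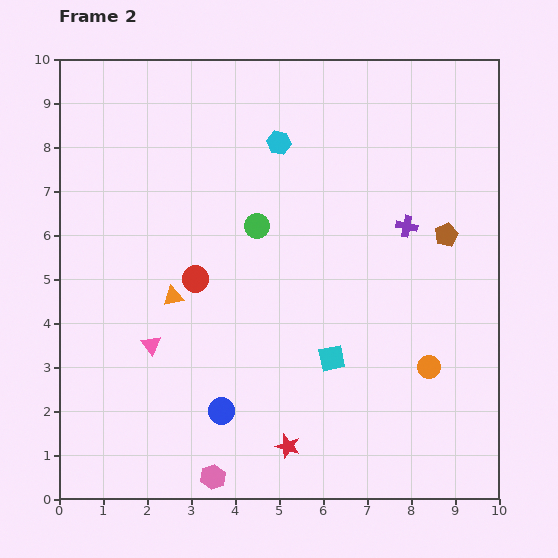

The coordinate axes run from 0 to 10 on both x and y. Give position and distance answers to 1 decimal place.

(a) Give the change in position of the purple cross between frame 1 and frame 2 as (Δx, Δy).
(-0.8, 3.9)

The purple cross was at (8.7, 2.3) in frame 1 and (7.9, 6.2) in frame 2.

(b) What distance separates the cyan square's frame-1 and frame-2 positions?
0.8

The cyan square moved from (6.7, 3.8) to (6.2, 3.2), a distance of √(0.5² + 0.6²) ≈ 0.8.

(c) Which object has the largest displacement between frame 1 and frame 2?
the purple cross

(moved 4.0; next 3.6)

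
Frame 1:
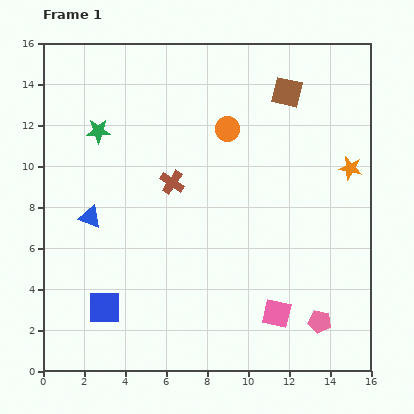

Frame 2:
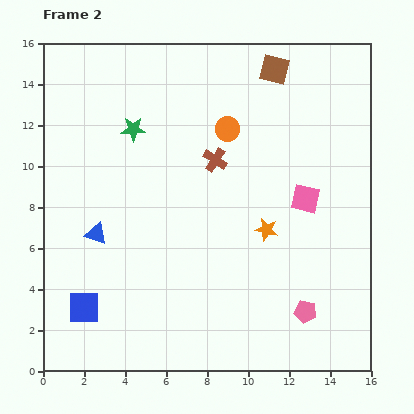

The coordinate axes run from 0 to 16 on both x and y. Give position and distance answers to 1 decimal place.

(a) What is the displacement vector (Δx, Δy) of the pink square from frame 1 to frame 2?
(1.4, 5.6)

The pink square was at (11.4, 2.8) in frame 1 and (12.8, 8.4) in frame 2.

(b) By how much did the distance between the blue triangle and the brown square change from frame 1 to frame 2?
+0.4

Distance in frame 1: 11.4. Distance in frame 2: 11.8.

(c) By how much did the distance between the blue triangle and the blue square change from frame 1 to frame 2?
-0.9

Distance in frame 1: 4.5. Distance in frame 2: 3.6.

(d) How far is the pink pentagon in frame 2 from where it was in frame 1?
0.9

The pink pentagon moved from (13.5, 2.4) to (12.8, 2.9), a distance of √(0.7² + 0.5²) ≈ 0.9.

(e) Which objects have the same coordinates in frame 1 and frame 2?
the orange circle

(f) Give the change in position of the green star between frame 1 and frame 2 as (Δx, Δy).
(1.7, 0.1)

The green star was at (2.7, 11.7) in frame 1 and (4.4, 11.8) in frame 2.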